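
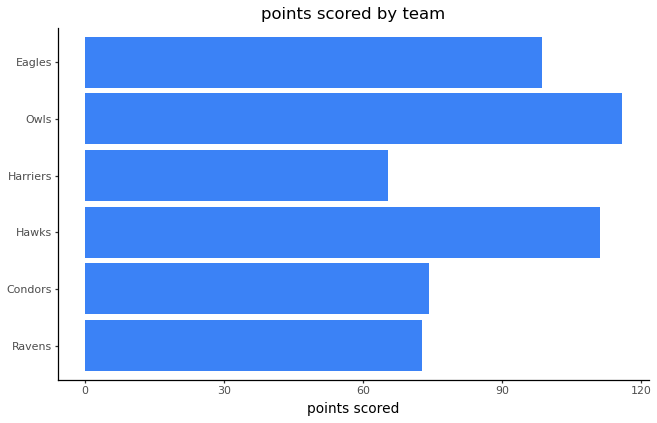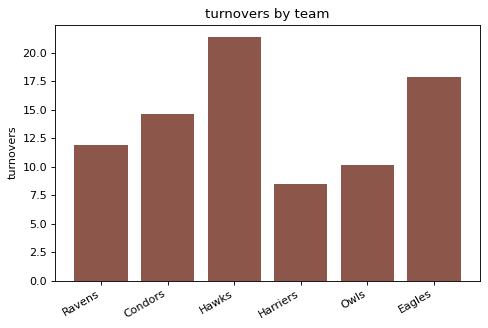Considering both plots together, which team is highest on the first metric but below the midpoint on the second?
Chart 2 median turnovers ≈ 14; below-median teams: Ravens, Harriers, Owls. Among those, Owls has the highest points scored (≈ 120).

Owls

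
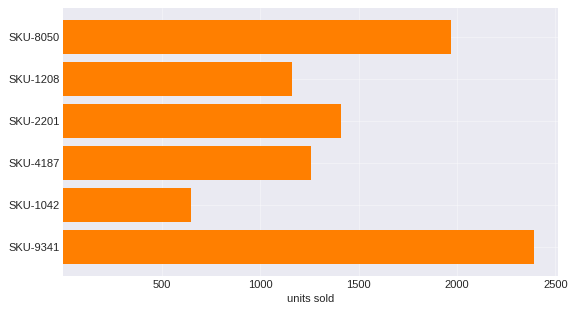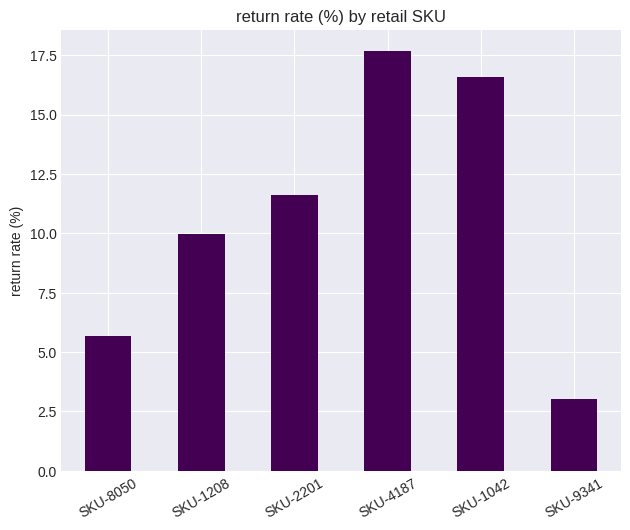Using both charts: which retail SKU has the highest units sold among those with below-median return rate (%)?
SKU-9341

Chart 2 median return rate (%) ≈ 10; below-median retail SKUs: SKU-8050, SKU-1208, SKU-9341. Among those, SKU-9341 has the highest units sold (≈ 2500).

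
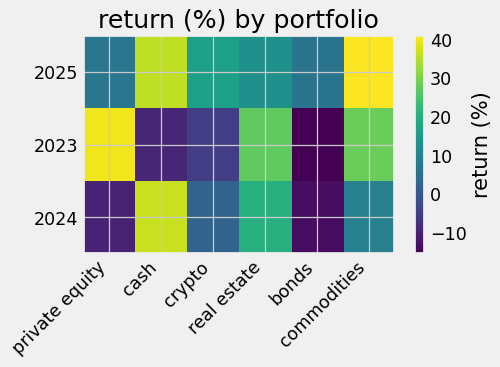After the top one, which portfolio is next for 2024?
Top 3 for 2024: cash ≈ 35, real estate ≈ 20, commodities ≈ 10.

real estate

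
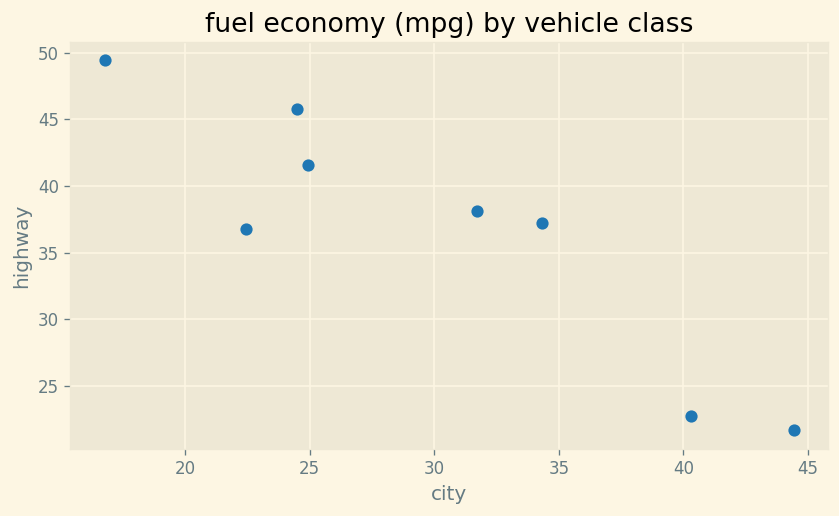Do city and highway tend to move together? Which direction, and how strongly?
negative, strong

Points are negatively correlated; strong (|r| ≈ 0.9).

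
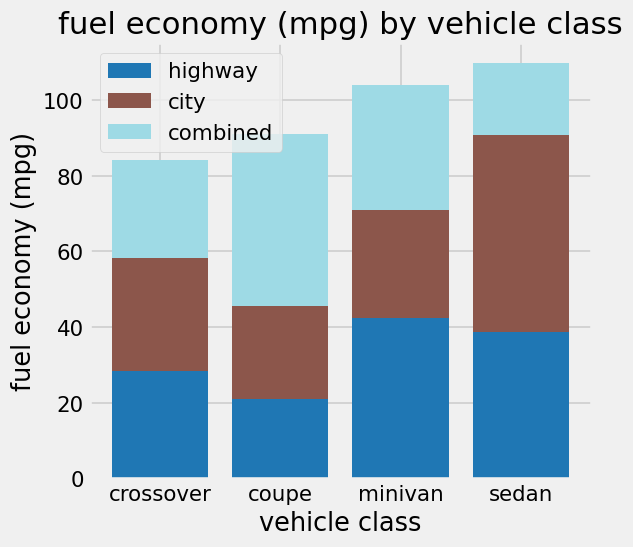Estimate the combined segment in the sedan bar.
≈ 20

combined top ≈ 110, bottom ≈ 90; segment ≈ 20.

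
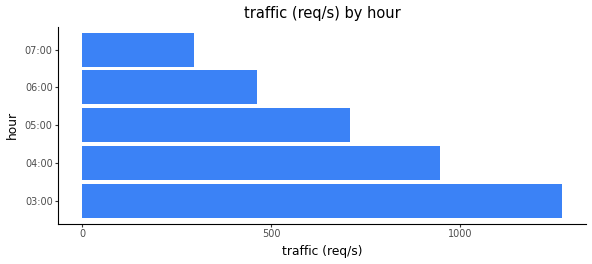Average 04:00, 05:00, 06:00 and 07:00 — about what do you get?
(1000 + 800 + 400 + 200) / 4 ≈ 600.

≈ 600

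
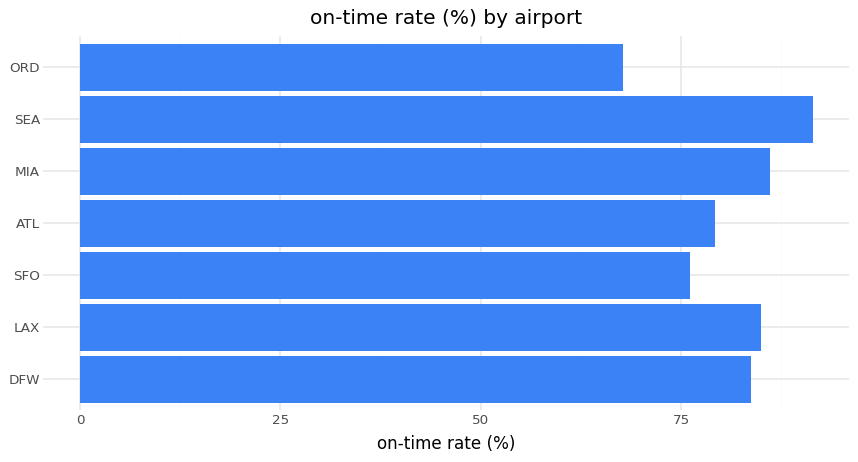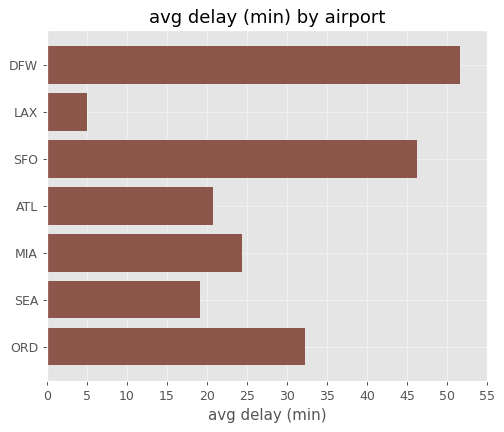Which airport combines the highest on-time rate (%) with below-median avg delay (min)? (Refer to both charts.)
Chart 2 median avg delay (min) ≈ 25; below-median airports: LAX, ATL, SEA. Among those, SEA has the highest on-time rate (%) (≈ 90).

SEA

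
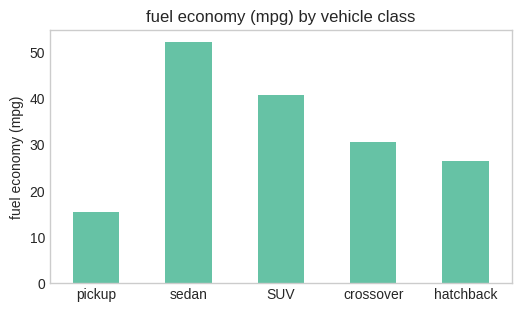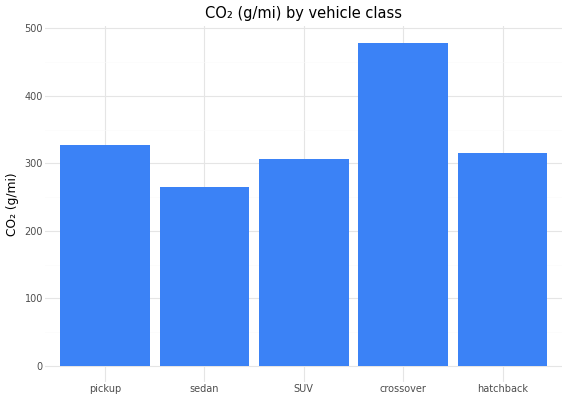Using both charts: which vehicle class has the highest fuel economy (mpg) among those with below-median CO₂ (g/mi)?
sedan

Chart 2 median CO₂ (g/mi) ≈ 300; below-median vehicle classes: sedan, SUV. Among those, sedan has the highest fuel economy (mpg) (≈ 50).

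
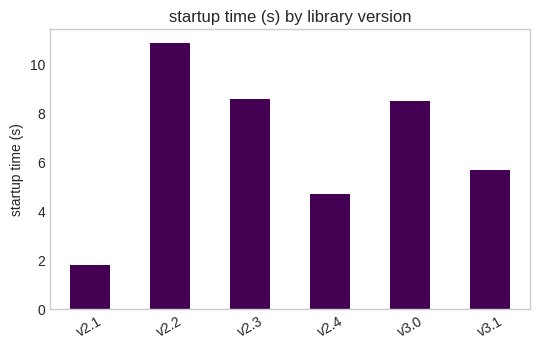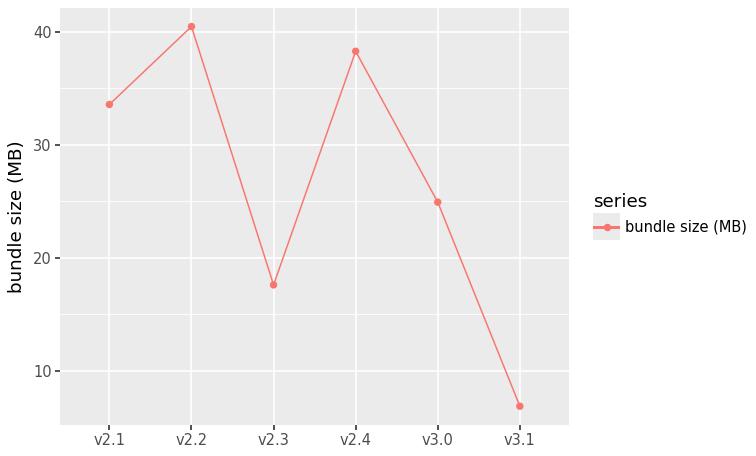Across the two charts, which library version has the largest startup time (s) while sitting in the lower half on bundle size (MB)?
Chart 2 median bundle size (MB) ≈ 30; below-median library versions: v2.3, v3.0, v3.1. Among those, v2.3 has the highest startup time (s) (≈ 9).

v2.3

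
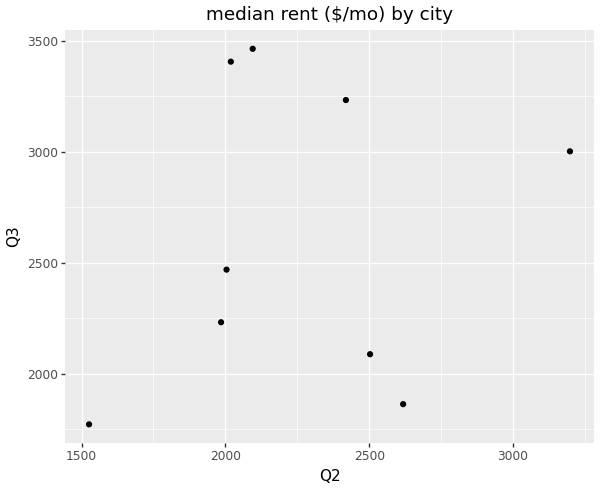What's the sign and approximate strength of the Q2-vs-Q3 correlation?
Points are roughly uncorrelated; weak (|r| ≈ 0.2).

no clear correlation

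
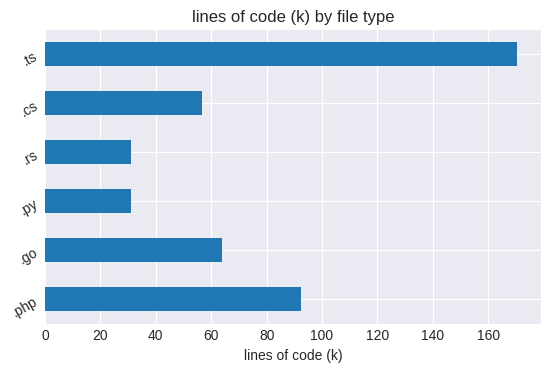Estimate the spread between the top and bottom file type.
≈ 140

Max .ts ≈ 180, min .py ≈ 40; range ≈ 140.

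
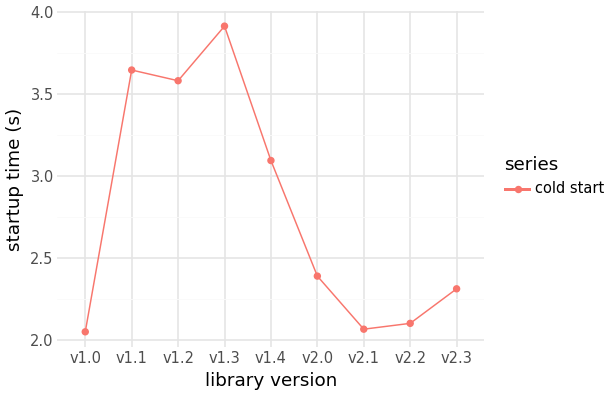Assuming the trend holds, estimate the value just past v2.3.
Last three: 2.0, 2.2, 2.4 → slope ≈ 0.2/step → next ≈ 2.6.

≈ 2.6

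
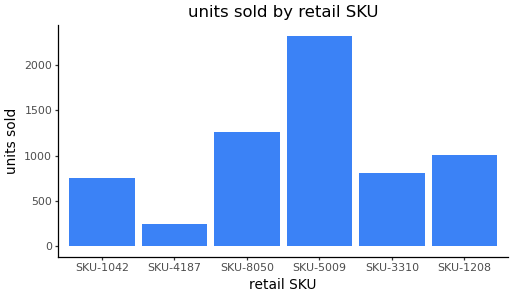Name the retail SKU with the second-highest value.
SKU-8050

Top 3: SKU-5009 ≈ 2400, SKU-8050 ≈ 1200, SKU-1208 ≈ 1000.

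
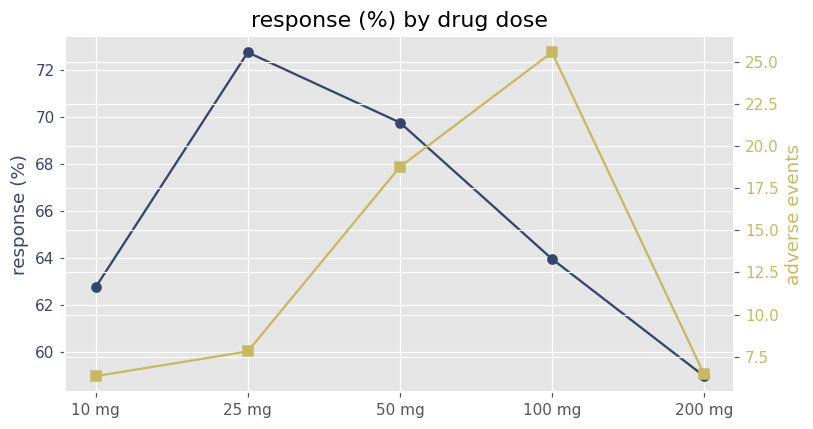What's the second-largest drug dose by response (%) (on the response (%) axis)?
50 mg

Top 3 (on the response (%) axis): 25 mg ≈ 72, 50 mg ≈ 70, 100 mg ≈ 64.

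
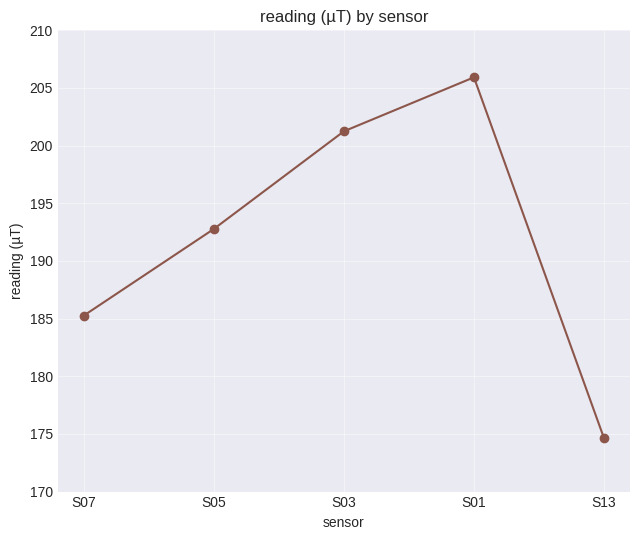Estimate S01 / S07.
≈ 1.11×

S01 ≈ 205, S07 ≈ 185; 205/185 ≈ 1.11.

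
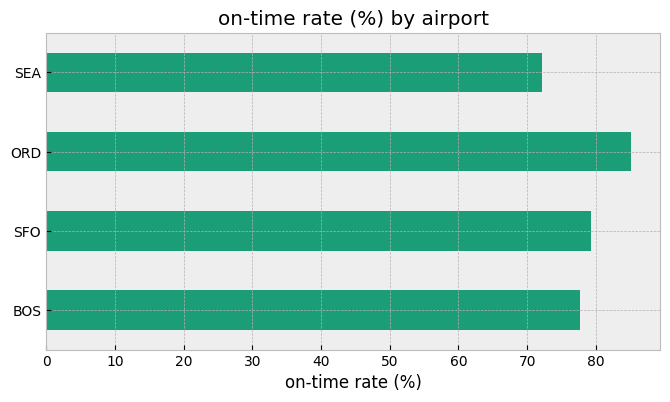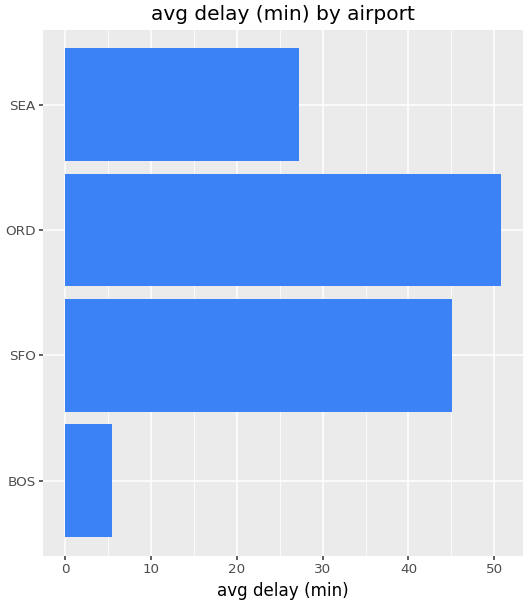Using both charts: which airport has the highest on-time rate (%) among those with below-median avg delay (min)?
BOS

Chart 2 median avg delay (min) ≈ 35; below-median airports: BOS, SEA. Among those, BOS has the highest on-time rate (%) (≈ 80).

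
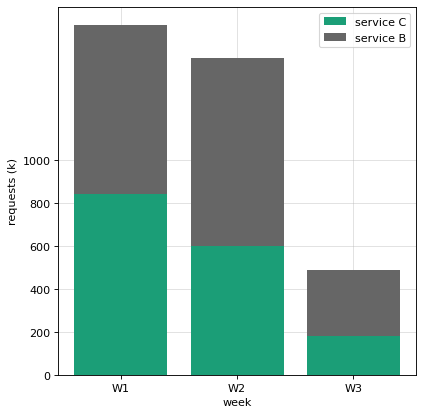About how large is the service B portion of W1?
service B top ≈ 1600, bottom ≈ 800; segment ≈ 800.

≈ 800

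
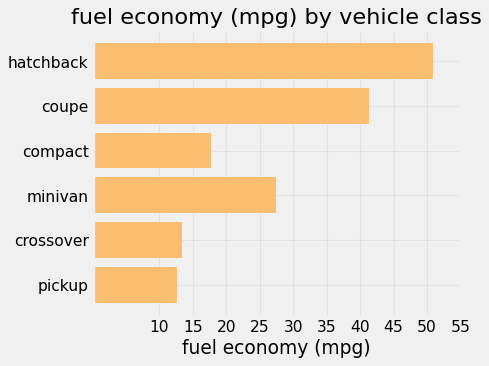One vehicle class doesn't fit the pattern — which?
hatchback

hatchback ≈ 50; the rest sit between ≈ 15 and ≈ 40.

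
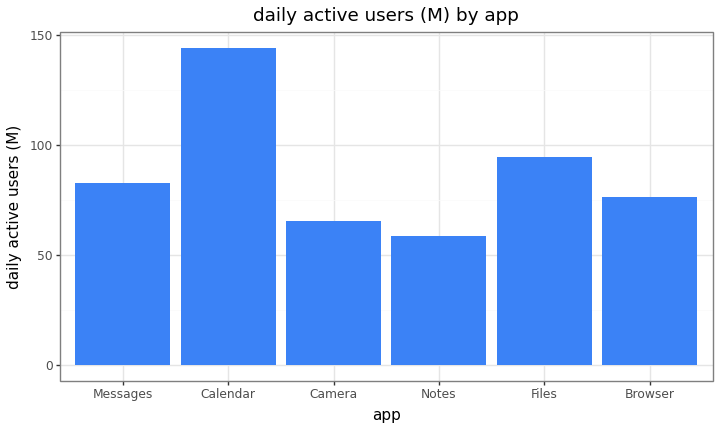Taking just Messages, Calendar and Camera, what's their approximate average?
(80 + 140 + 60) / 3 ≈ 93.

≈ 93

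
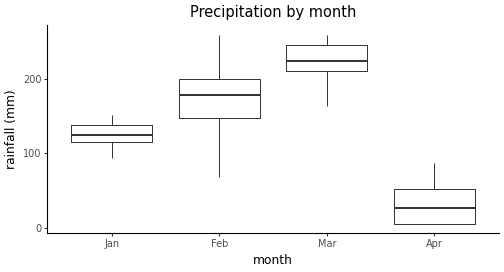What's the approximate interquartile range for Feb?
Q3 ≈ 200, Q1 ≈ 140; IQR ≈ 60.

≈ 60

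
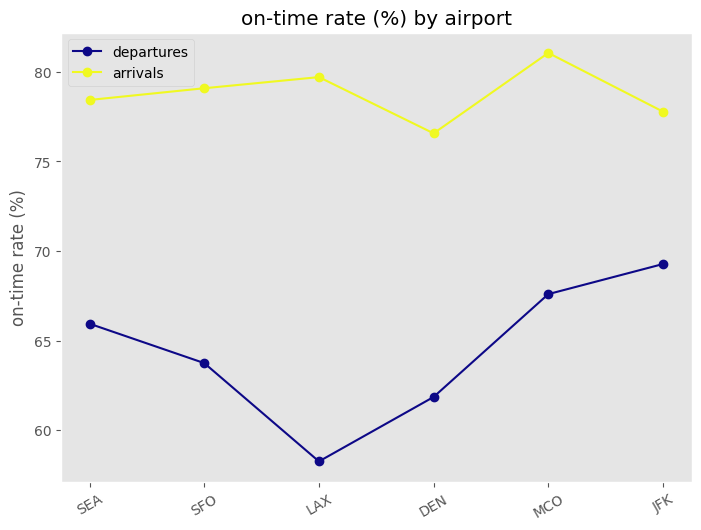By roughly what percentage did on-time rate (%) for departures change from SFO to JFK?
SFO ≈ 64, JFK ≈ 70; (70 − 64) / 64 ≈ +9.4%.

≈ +9.4%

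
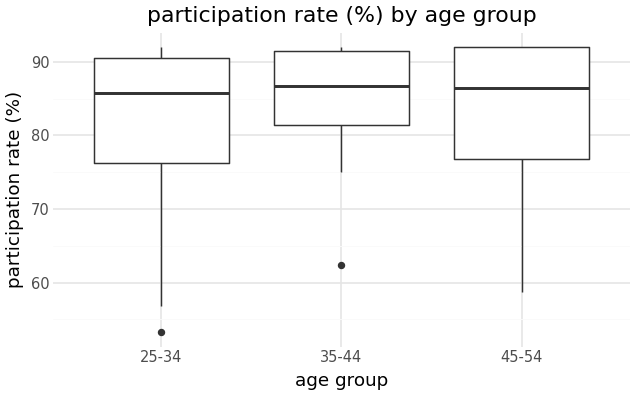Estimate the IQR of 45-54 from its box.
Q3 ≈ 92.0, Q1 ≈ 76.5; IQR ≈ 15.5.

≈ 15.5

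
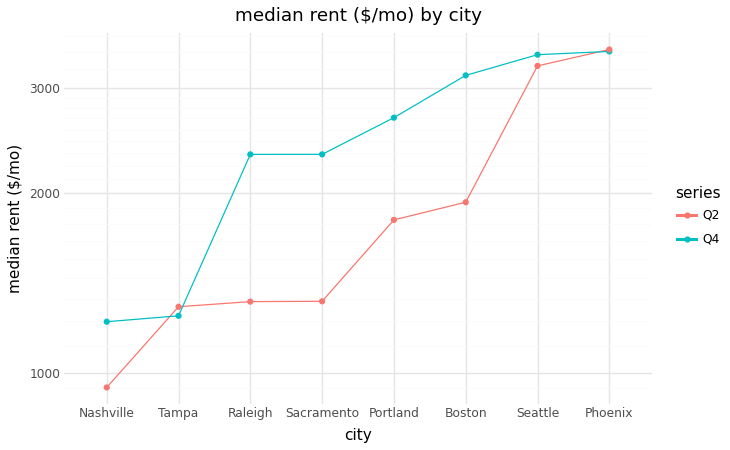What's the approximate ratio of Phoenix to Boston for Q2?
Phoenix ≈ 3500, Boston ≈ 2000; 3500/2000 ≈ 1.75.

≈ 1.75×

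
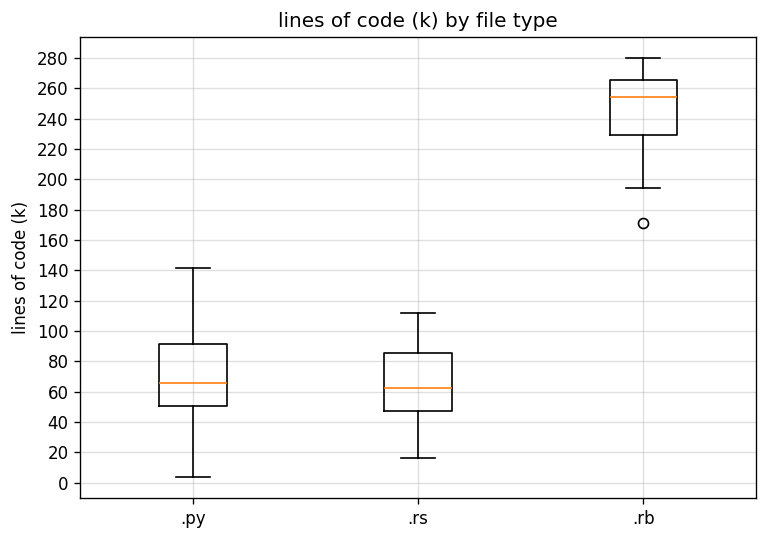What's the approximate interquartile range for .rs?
Q3 ≈ 80, Q1 ≈ 40; IQR ≈ 40.

≈ 40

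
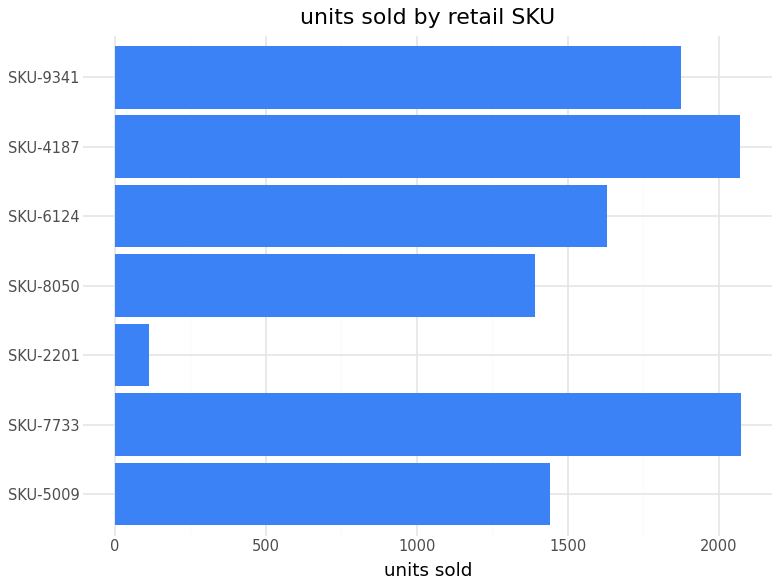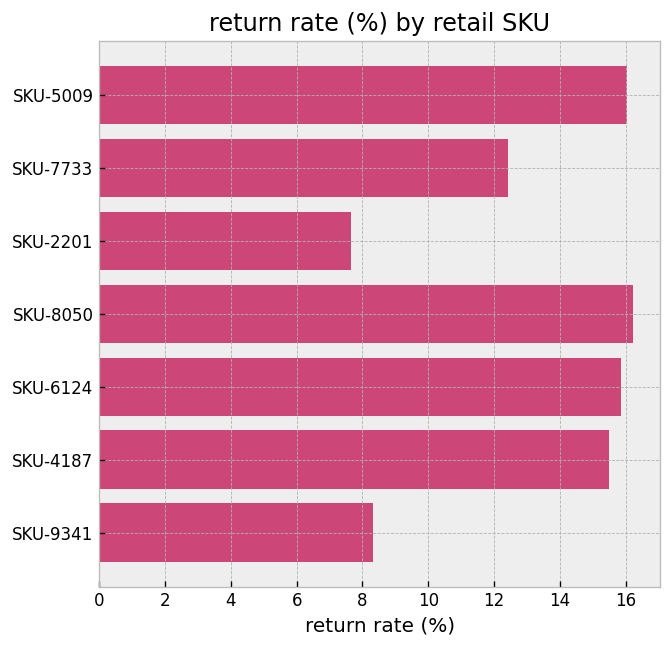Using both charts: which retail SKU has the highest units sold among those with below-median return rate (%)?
Chart 2 median return rate (%) ≈ 16; below-median retail SKUs: SKU-7733, SKU-2201, SKU-9341. Among those, SKU-7733 has the highest units sold (≈ 2000).

SKU-7733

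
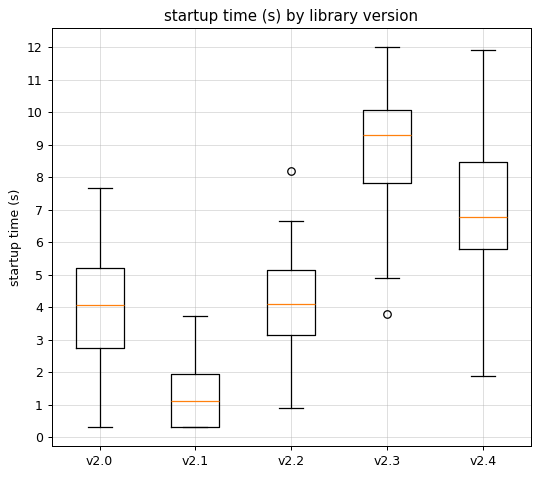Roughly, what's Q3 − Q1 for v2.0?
≈ 2

Q3 ≈ 5, Q1 ≈ 3; IQR ≈ 2.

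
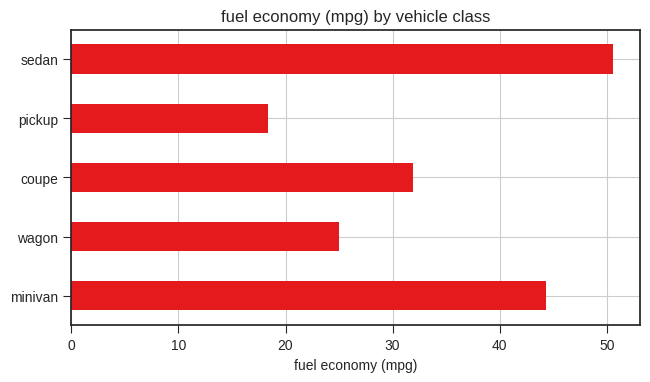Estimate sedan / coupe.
≈ 1.67×

sedan ≈ 50, coupe ≈ 30; 50/30 ≈ 1.67.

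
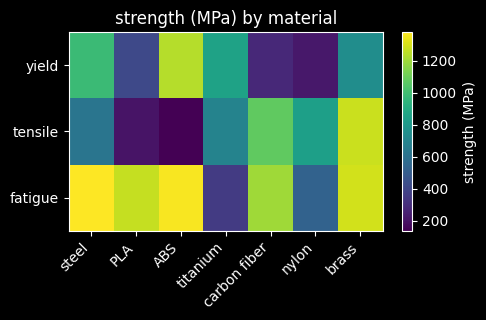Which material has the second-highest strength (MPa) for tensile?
carbon fiber

Top 3 for tensile: brass ≈ 1200, carbon fiber ≈ 1000, nylon ≈ 800.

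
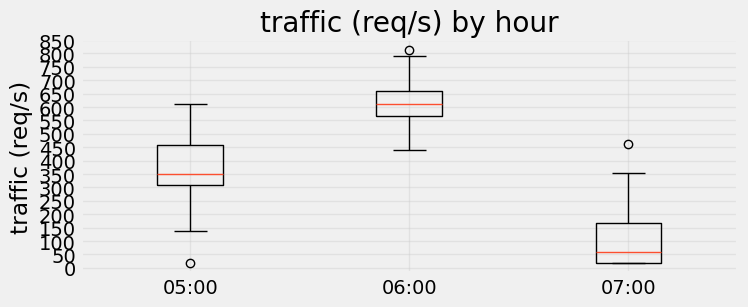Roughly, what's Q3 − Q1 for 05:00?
Q3 ≈ 450, Q1 ≈ 300; IQR ≈ 150.

≈ 150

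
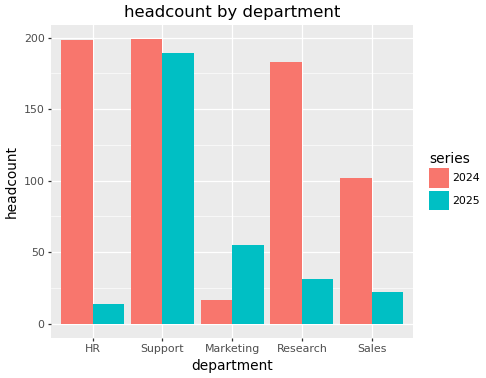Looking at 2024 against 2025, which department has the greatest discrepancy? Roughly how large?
HR: 2024 ≈ 200, 2025 ≈ 20 → gap ≈ 180. Next-largest (Research) is only ≈ 140.

HR, ≈ 180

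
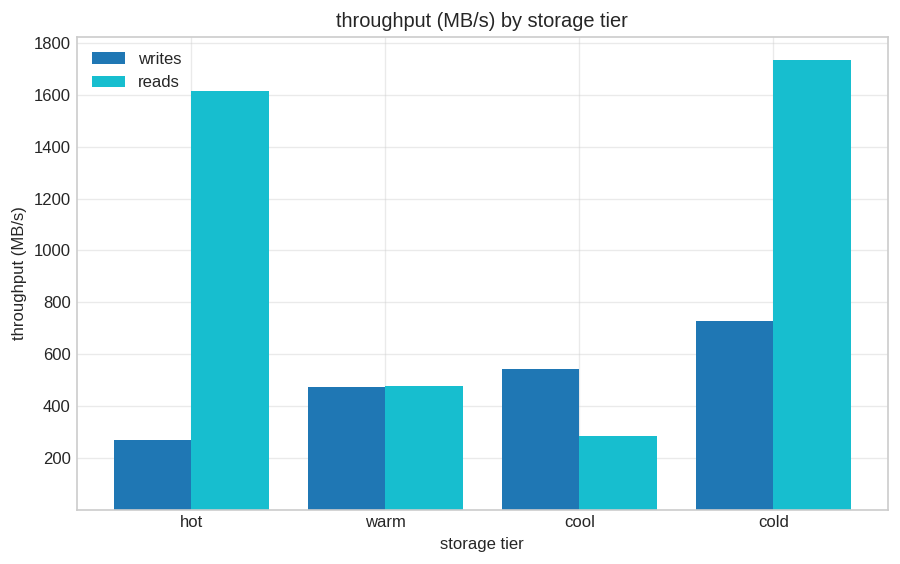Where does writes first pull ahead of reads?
warm: writes ≈ 400 vs reads ≈ 400 (not yet); cool: writes ≈ 600 vs reads ≈ 200 (first crossover).

cool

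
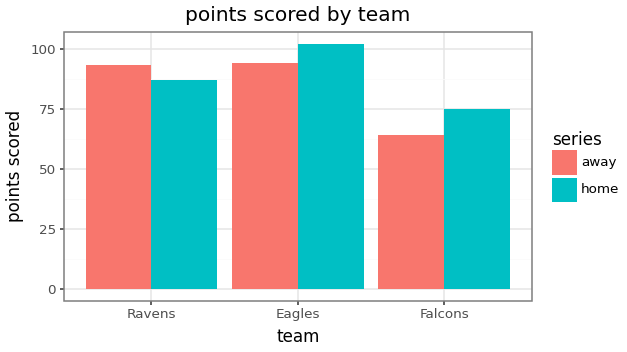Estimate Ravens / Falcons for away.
Ravens ≈ 90, Falcons ≈ 60; 90/60 ≈ 1.5.

≈ 1.5×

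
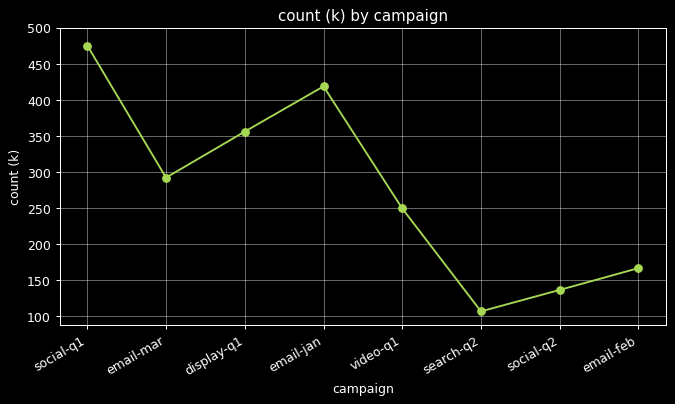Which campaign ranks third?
Top 4: social-q1 ≈ 450, email-jan ≈ 400, display-q1 ≈ 350, email-mar ≈ 300.

display-q1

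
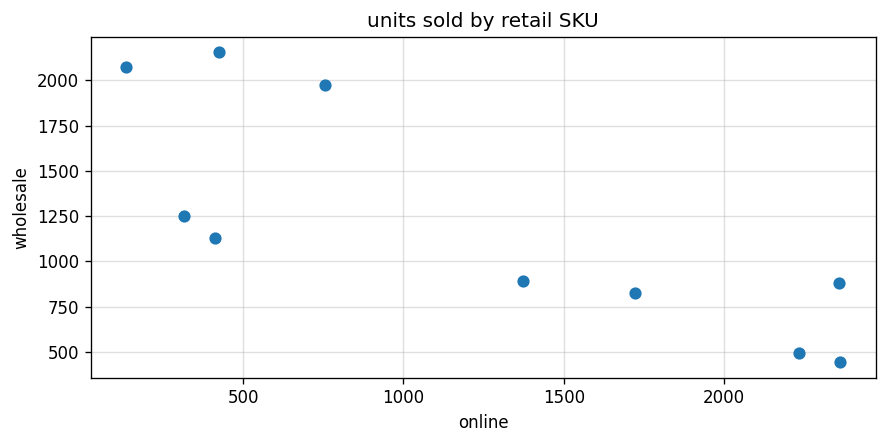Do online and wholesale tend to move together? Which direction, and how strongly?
negative, strong

Points are negatively correlated; strong (|r| ≈ 0.8).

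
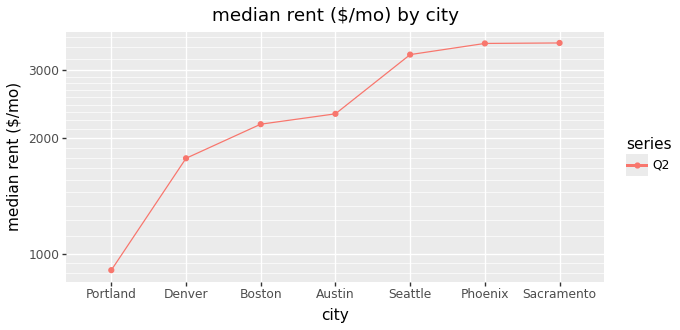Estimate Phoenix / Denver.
≈ 1.75×

Phoenix ≈ 3500, Denver ≈ 2000; 3500/2000 ≈ 1.75.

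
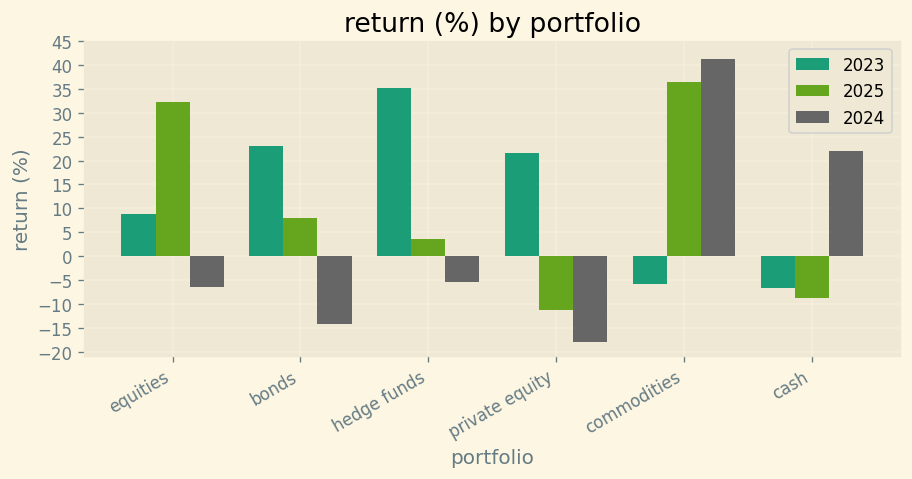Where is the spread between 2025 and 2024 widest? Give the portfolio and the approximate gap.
equities: 2025 ≈ 30, 2024 ≈ -5 → gap ≈ 35. Next-largest (cash) is only ≈ 30.

equities, ≈ 35 %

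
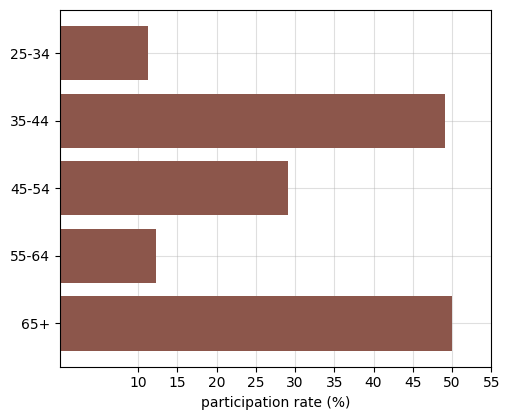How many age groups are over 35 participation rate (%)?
Above 35: 35-44, 65+.

2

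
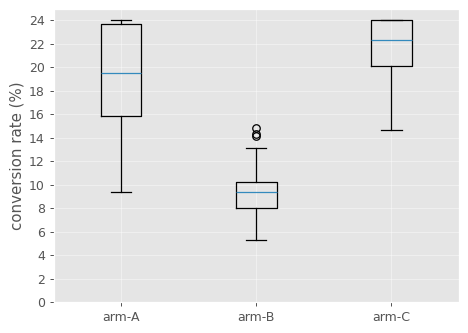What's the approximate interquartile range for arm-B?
≈ 2

Q3 ≈ 10, Q1 ≈ 8; IQR ≈ 2.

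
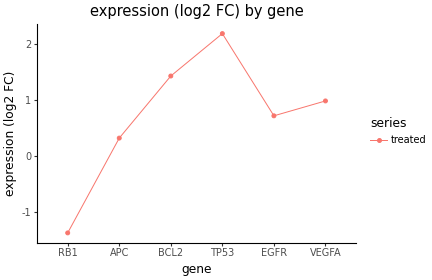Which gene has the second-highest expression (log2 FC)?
Top 3: TP53 ≈ 2.0, BCL2 ≈ 1.5, VEGFA ≈ 1.0.

BCL2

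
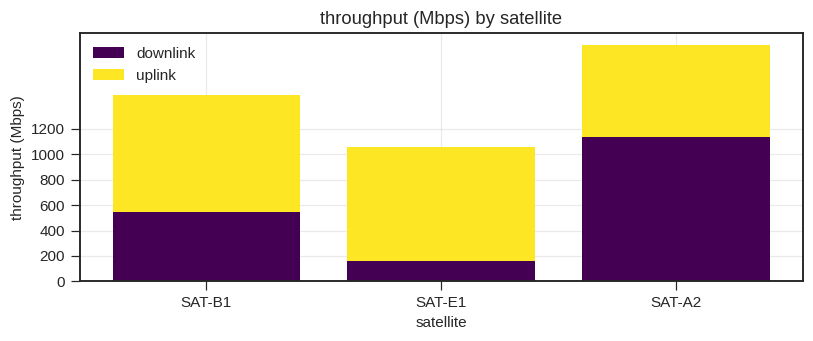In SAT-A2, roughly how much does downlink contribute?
downlink top ≈ 1200, bottom ≈ 0; segment ≈ 1200.

≈ 1200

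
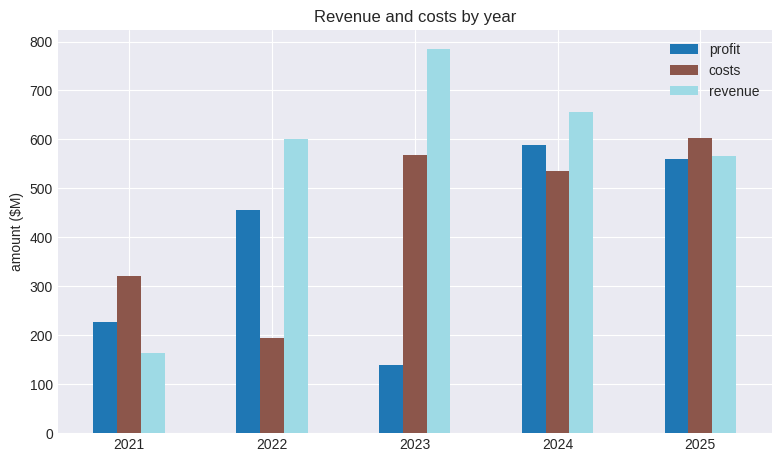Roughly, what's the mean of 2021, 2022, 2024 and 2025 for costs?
≈ 400

(300 + 200 + 500 + 600) / 4 ≈ 400.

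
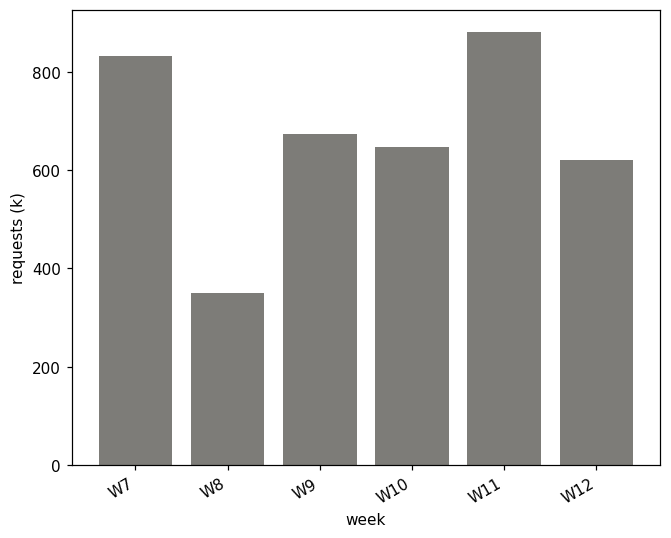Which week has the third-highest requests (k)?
W9

Top 4: W11 ≈ 900, W7 ≈ 800, W9 ≈ 700, W10 ≈ 600.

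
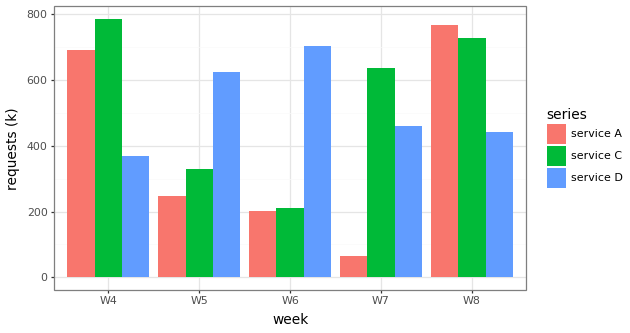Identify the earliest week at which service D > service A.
W4: service D ≈ 400 vs service A ≈ 700 (not yet); W5: service D ≈ 600 vs service A ≈ 200 (first crossover).

W5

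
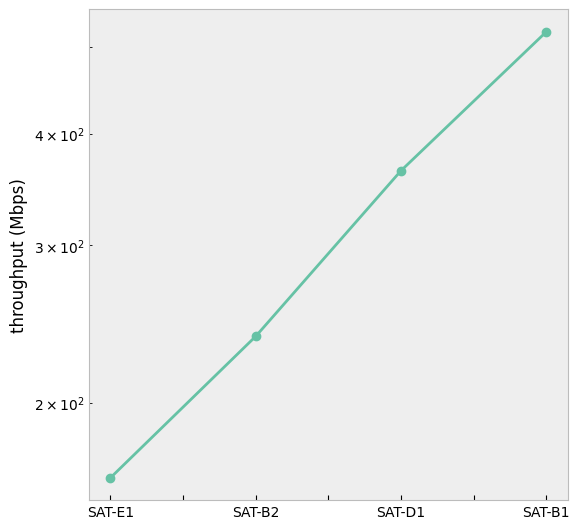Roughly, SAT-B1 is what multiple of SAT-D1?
SAT-B1 ≈ 500, SAT-D1 ≈ 350; 500/350 ≈ 1.43.

≈ 1.43×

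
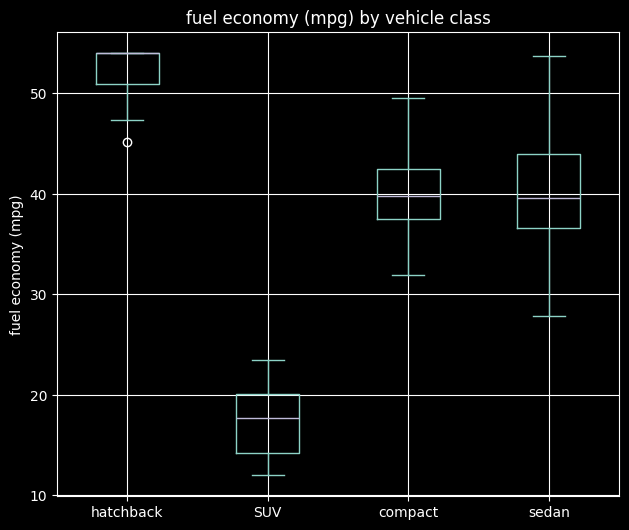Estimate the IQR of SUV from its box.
Q3 ≈ 20, Q1 ≈ 15; IQR ≈ 5.

≈ 5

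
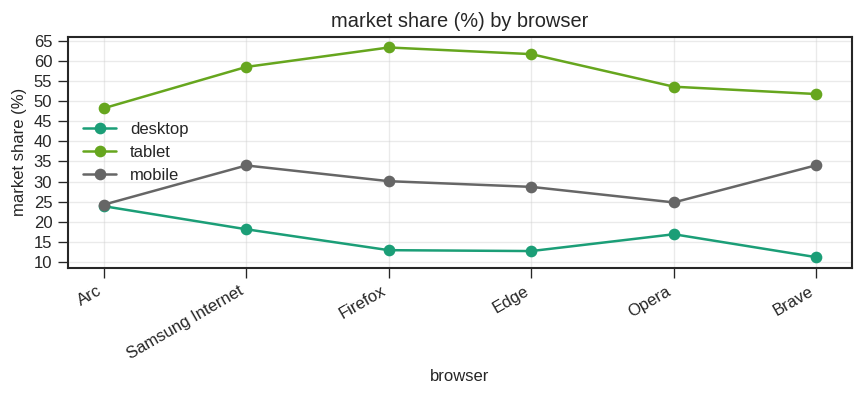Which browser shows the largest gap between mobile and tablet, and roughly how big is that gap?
Firefox: mobile ≈ 30, tablet ≈ 65 → gap ≈ 35. Next-largest (Edge) is only ≈ 30.

Firefox, ≈ 35 %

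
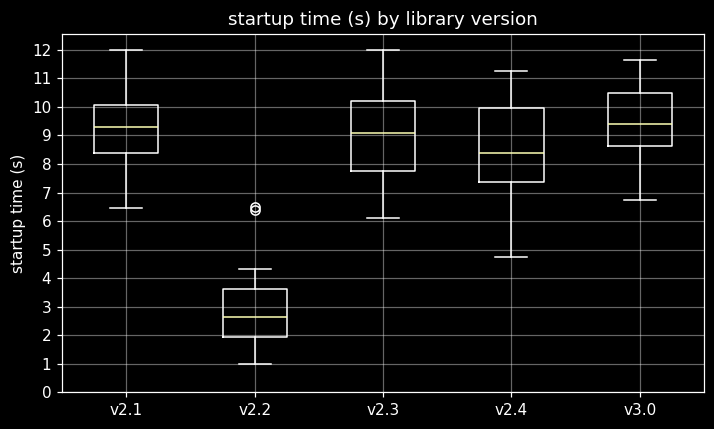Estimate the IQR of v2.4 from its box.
≈ 3

Q3 ≈ 10, Q1 ≈ 7; IQR ≈ 3.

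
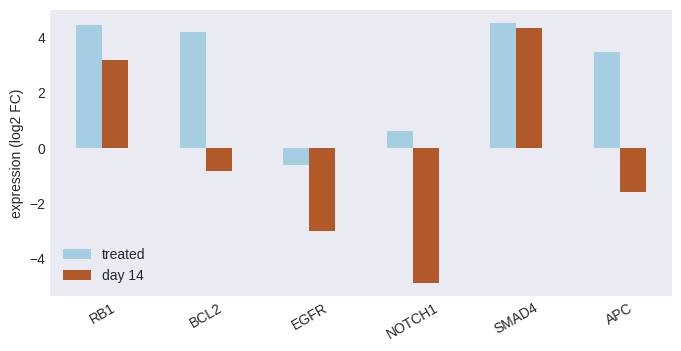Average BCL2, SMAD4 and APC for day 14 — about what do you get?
≈ 0

(-1 + 4 + -2) / 3 ≈ 0.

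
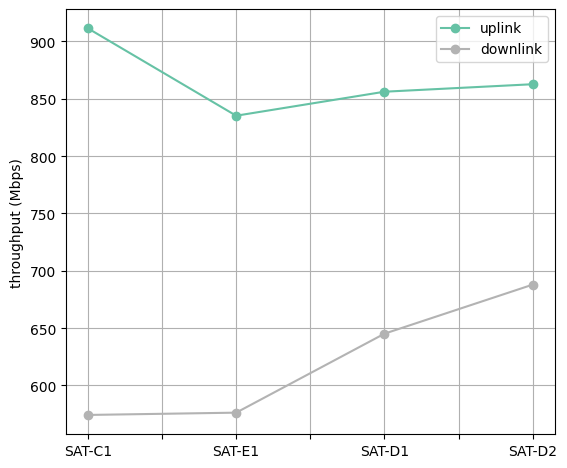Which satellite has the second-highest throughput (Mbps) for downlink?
Top 3 for downlink: SAT-D2 ≈ 700, SAT-D1 ≈ 650, SAT-E1 ≈ 600.

SAT-D1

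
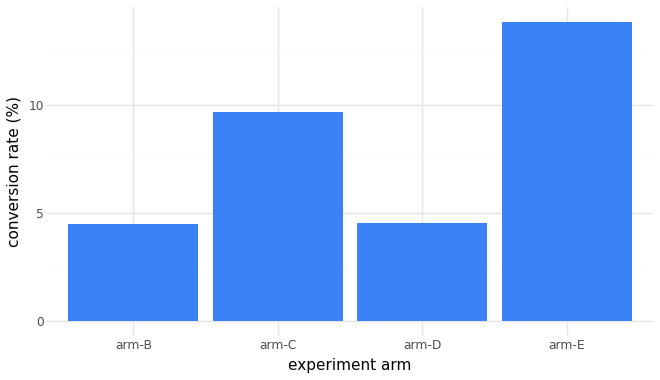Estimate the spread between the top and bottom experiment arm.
≈ 10

Max arm-E ≈ 14, min arm-B ≈ 4; range ≈ 10.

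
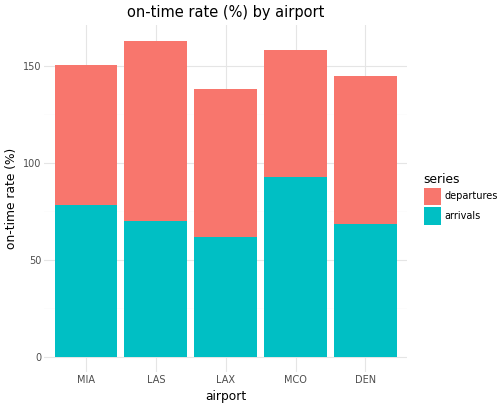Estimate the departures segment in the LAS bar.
≈ 80

departures top ≈ 160, bottom ≈ 80; segment ≈ 80.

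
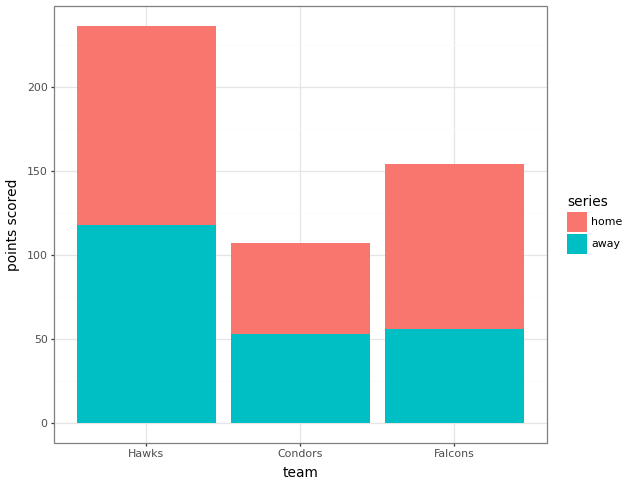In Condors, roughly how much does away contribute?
away top ≈ 60, bottom ≈ 0; segment ≈ 60.

≈ 60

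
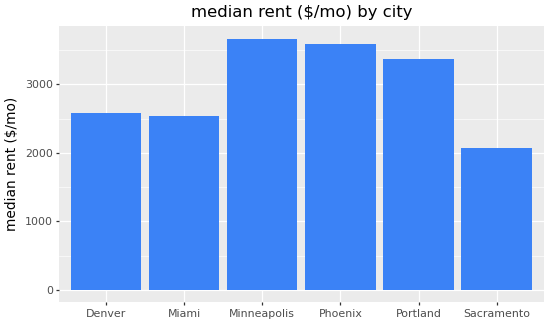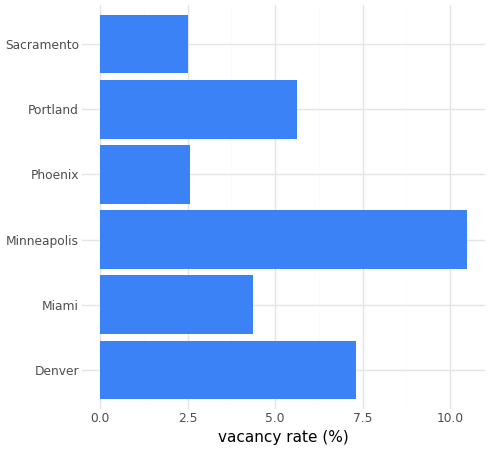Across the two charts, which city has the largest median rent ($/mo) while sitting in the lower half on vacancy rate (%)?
Chart 2 median vacancy rate (%) ≈ 5; below-median cities: Miami, Phoenix, Sacramento. Among those, Phoenix has the highest median rent ($/mo) (≈ 3500).

Phoenix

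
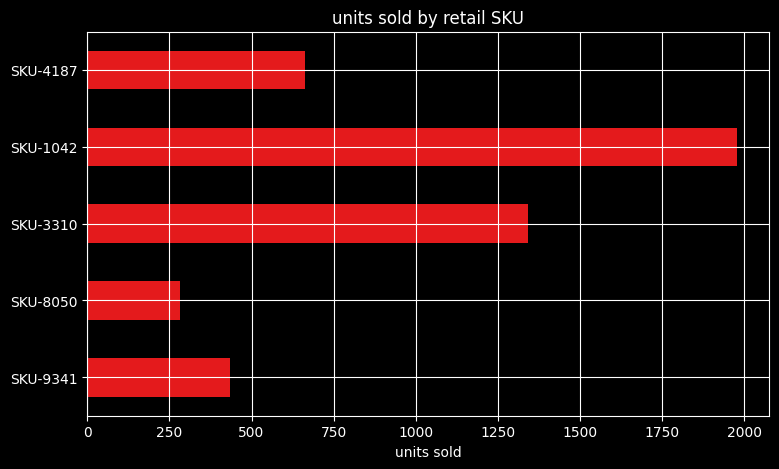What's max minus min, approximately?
≈ 1800

Max SKU-1042 ≈ 2000, min SKU-8050 ≈ 200; range ≈ 1800.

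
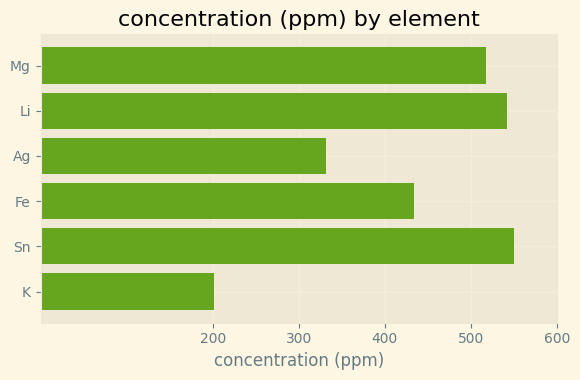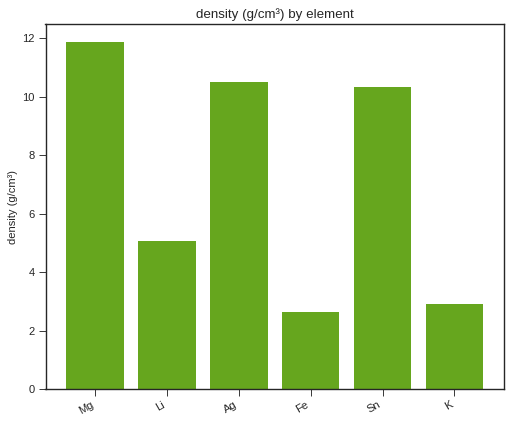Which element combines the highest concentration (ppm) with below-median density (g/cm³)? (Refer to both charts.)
Li

Chart 2 median density (g/cm³) ≈ 8; below-median elements: Li, Fe, K. Among those, Li has the highest concentration (ppm) (≈ 500).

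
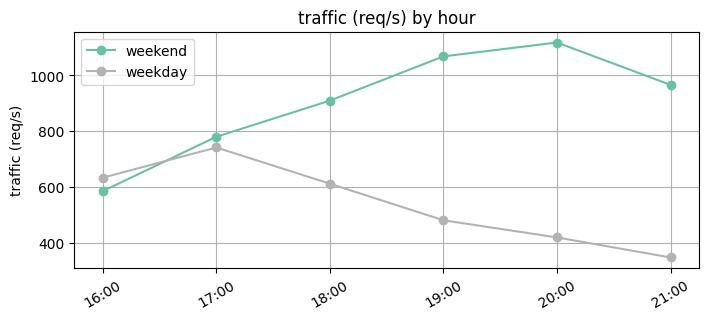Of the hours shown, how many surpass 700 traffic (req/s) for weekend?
Above 700: 17:00, 18:00, 19:00, 20:00, 21:00.

5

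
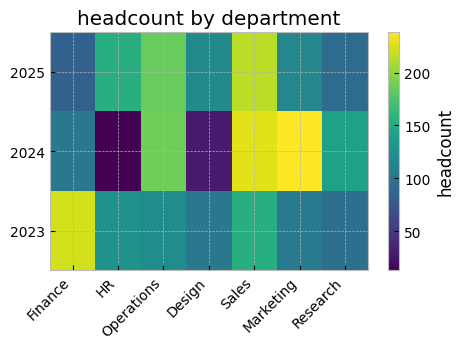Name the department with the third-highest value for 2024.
Top 4 for 2024: Marketing ≈ 240, Sales ≈ 220, Operations ≈ 180, Research ≈ 140.

Operations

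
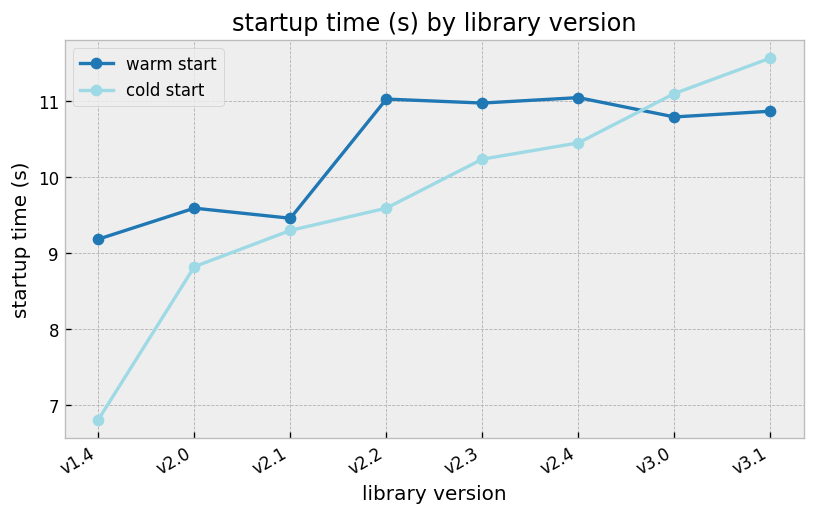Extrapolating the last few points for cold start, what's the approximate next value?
Last three: 10.5, 11.0, 11.5 → slope ≈ 0.5/step → next ≈ 12.

≈ 12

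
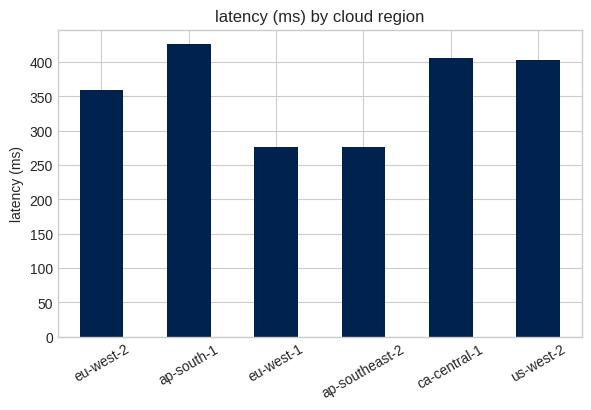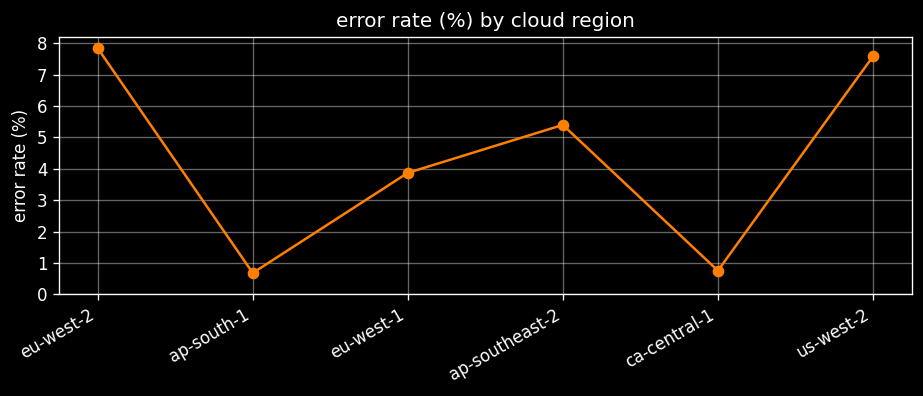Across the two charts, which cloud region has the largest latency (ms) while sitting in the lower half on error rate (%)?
Chart 2 median error rate (%) ≈ 5; below-median cloud regions: ap-south-1, eu-west-1, ca-central-1. Among those, ap-south-1 has the highest latency (ms) (≈ 450).

ap-south-1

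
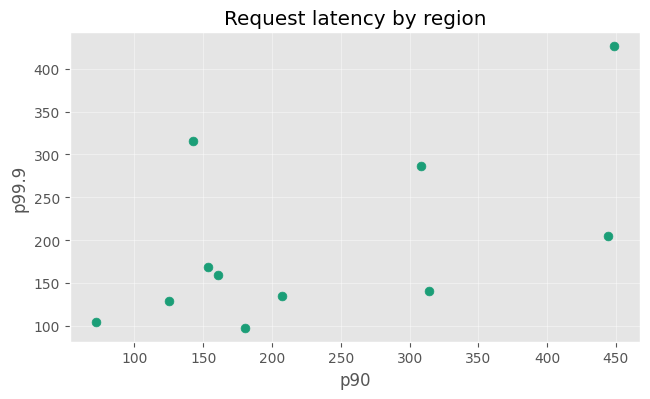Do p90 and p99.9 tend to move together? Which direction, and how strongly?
Points are positively correlated; moderate (|r| ≈ 0.6).

positive, moderate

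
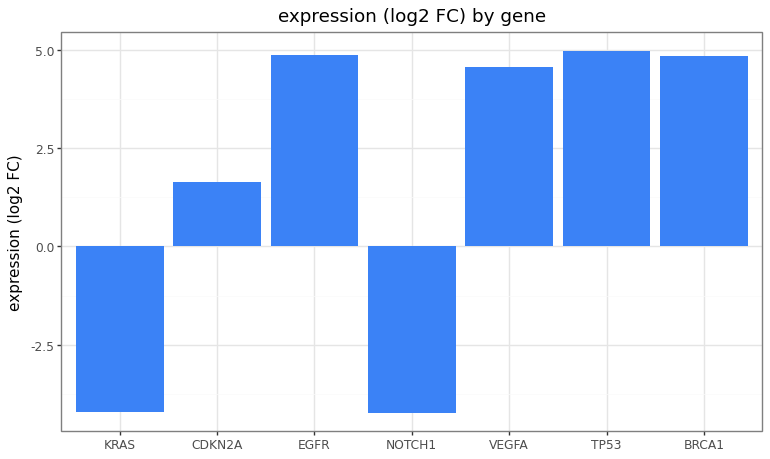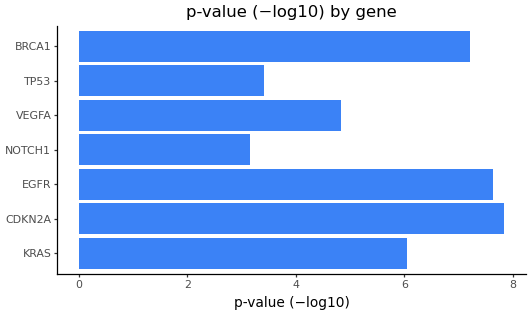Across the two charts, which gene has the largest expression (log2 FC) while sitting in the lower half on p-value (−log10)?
TP53

Chart 2 median p-value (−log10) ≈ 6; below-median genes: NOTCH1, VEGFA, TP53. Among those, TP53 has the highest expression (log2 FC) (≈ 5).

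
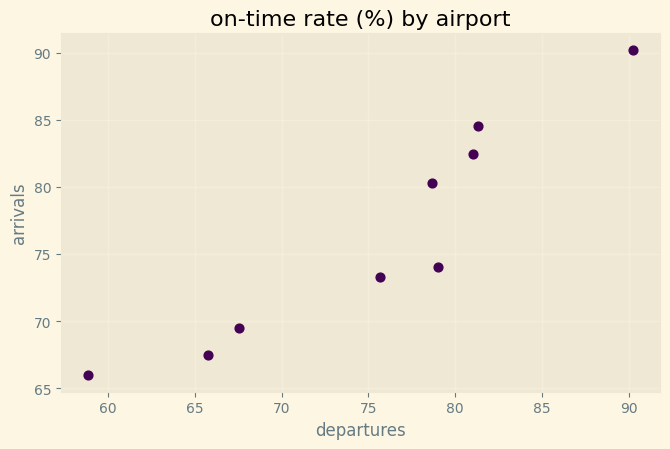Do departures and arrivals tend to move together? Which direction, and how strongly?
Points are positively correlated; strong (|r| ≈ 0.9).

positive, strong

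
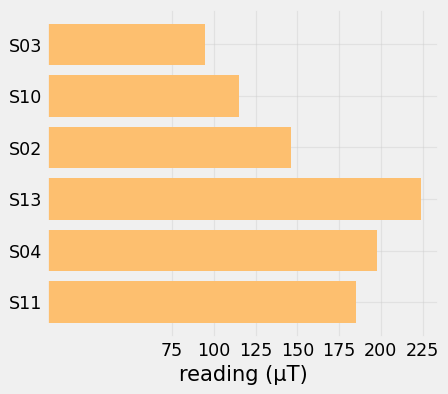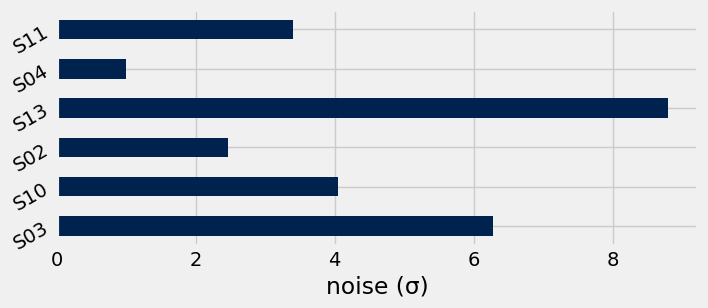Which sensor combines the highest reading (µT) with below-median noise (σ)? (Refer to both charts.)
S04

Chart 2 median noise (σ) ≈ 4; below-median sensors: S02, S04, S11. Among those, S04 has the highest reading (µT) (≈ 200).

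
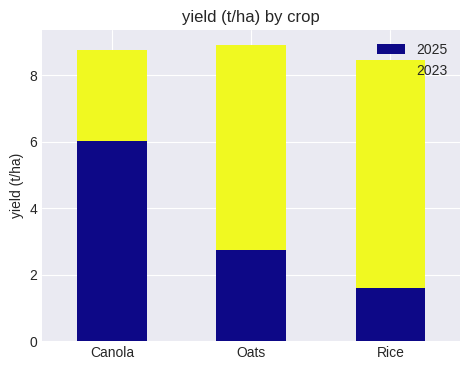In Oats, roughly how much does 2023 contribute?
2023 top ≈ 9, bottom ≈ 3; segment ≈ 6.

≈ 6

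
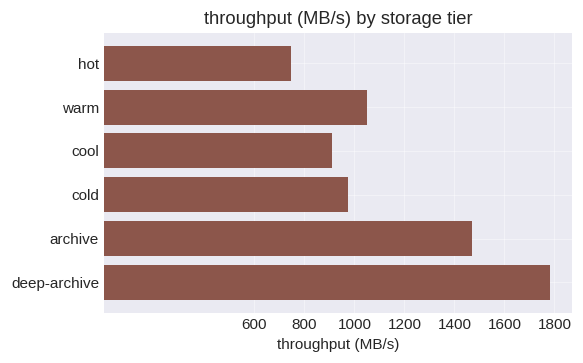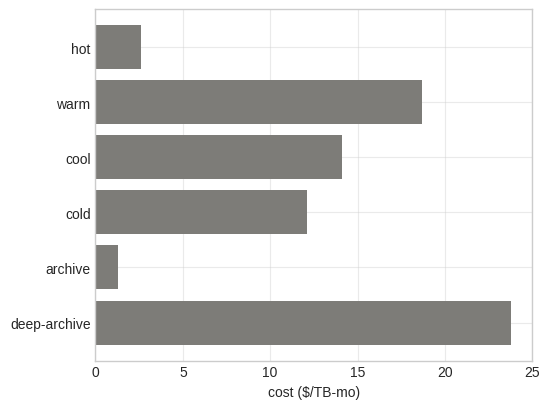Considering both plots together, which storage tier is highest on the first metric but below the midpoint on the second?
Chart 2 median cost ($/TB-mo) ≈ 15; below-median storage tiers: hot, cold, archive. Among those, archive has the highest throughput (MB/s) (≈ 1400).

archive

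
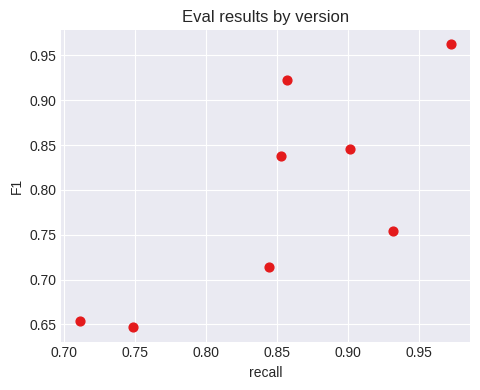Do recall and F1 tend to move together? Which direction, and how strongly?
Points are positively correlated; strong (|r| ≈ 0.8).

positive, strong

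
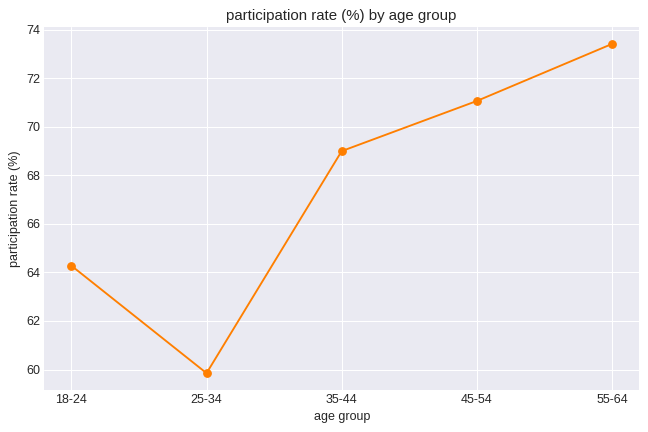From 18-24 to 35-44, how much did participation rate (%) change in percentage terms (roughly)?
18-24 ≈ 64, 35-44 ≈ 70; (70 − 64) / 64 ≈ +9.4%.

≈ +9.4%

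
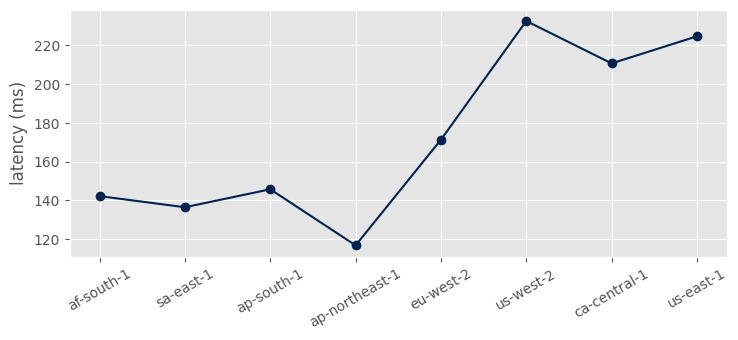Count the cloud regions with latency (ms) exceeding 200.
Above 200: us-west-2, ca-central-1, us-east-1.

3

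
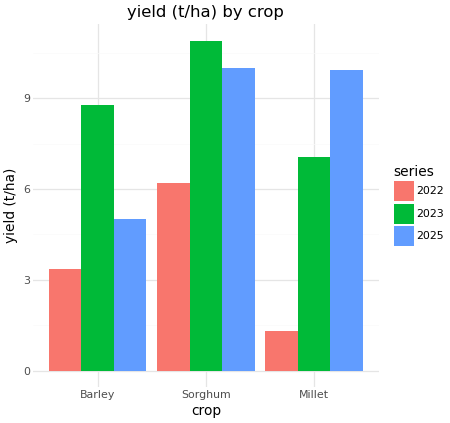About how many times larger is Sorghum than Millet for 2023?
Sorghum ≈ 11, Millet ≈ 7; 11/7 ≈ 1.57.

≈ 1.57×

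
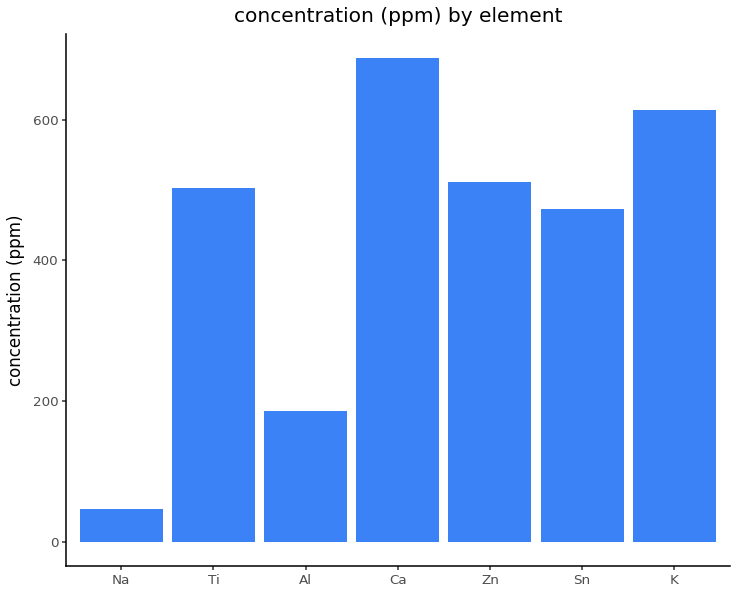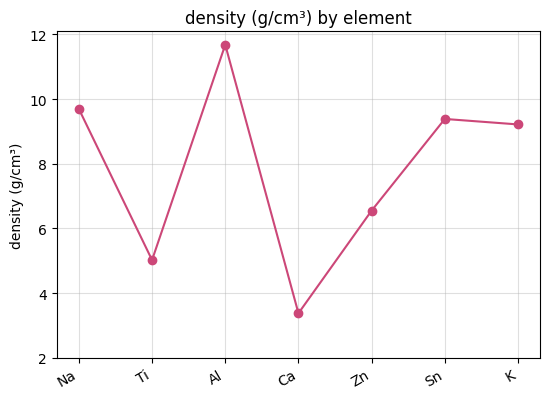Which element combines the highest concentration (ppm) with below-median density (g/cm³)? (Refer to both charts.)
Ca

Chart 2 median density (g/cm³) ≈ 10; below-median elements: Ti, Ca, Zn. Among those, Ca has the highest concentration (ppm) (≈ 700).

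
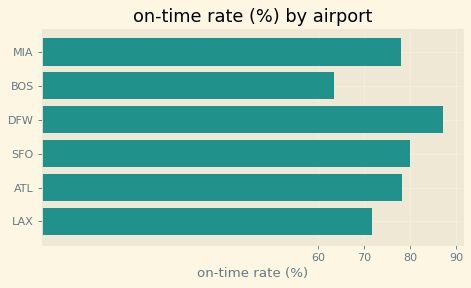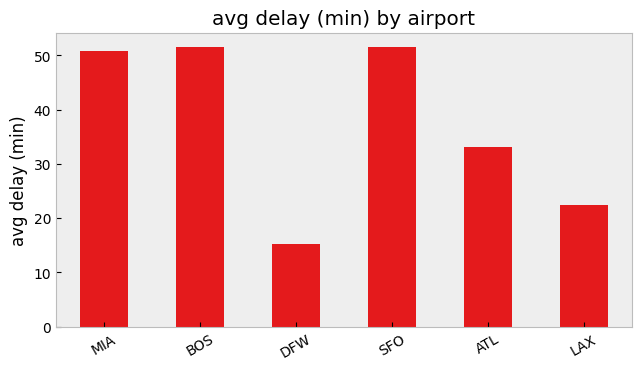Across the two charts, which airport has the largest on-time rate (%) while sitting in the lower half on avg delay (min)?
Chart 2 median avg delay (min) ≈ 40; below-median airports: DFW, ATL, LAX. Among those, DFW has the highest on-time rate (%) (≈ 90).

DFW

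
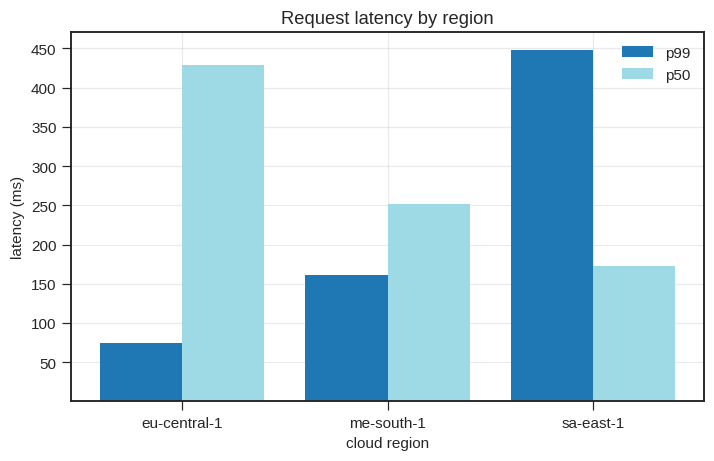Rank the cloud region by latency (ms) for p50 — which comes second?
Top 3 for p50: eu-central-1 ≈ 450, me-south-1 ≈ 250, sa-east-1 ≈ 150.

me-south-1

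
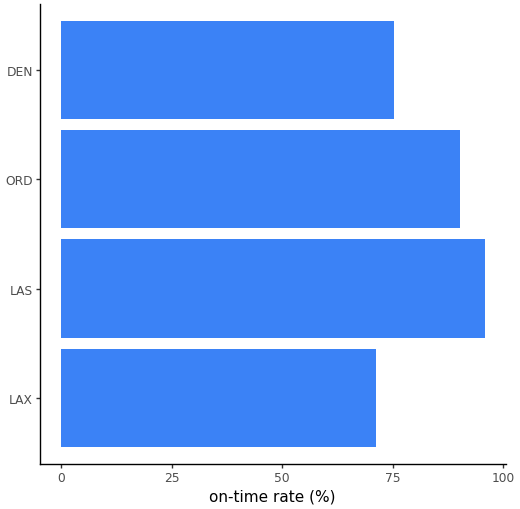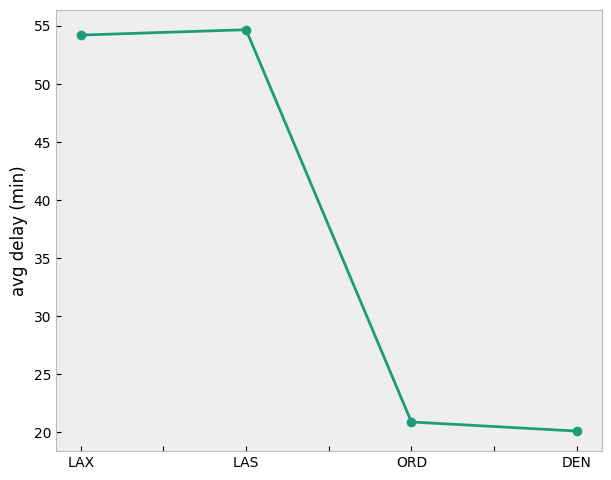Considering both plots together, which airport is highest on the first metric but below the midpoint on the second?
ORD

Chart 2 median avg delay (min) ≈ 40; below-median airports: ORD, DEN. Among those, ORD has the highest on-time rate (%) (≈ 90).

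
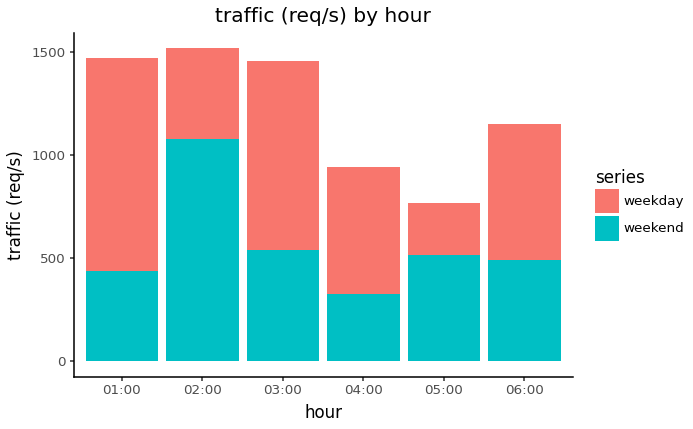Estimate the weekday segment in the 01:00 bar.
weekday top ≈ 1400, bottom ≈ 400; segment ≈ 1000.

≈ 1000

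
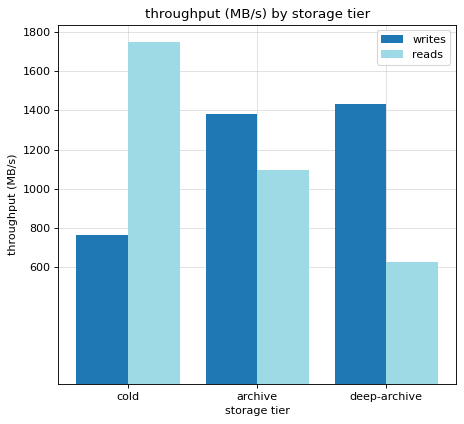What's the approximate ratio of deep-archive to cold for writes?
≈ 1.75×

deep-archive ≈ 1400, cold ≈ 800; 1400/800 ≈ 1.75.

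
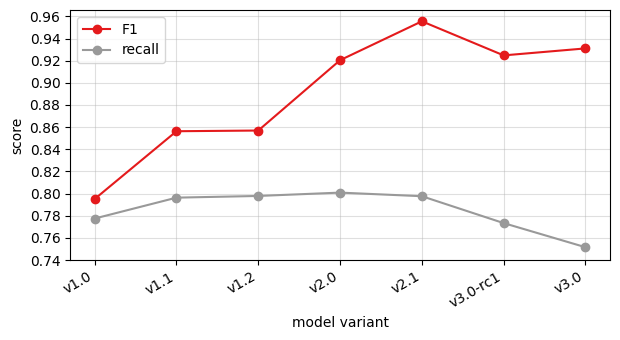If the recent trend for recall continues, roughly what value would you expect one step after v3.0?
≈ 0.74

Last three: 0.80, 0.78, 0.76 → slope ≈ -0.02/step → next ≈ 0.74.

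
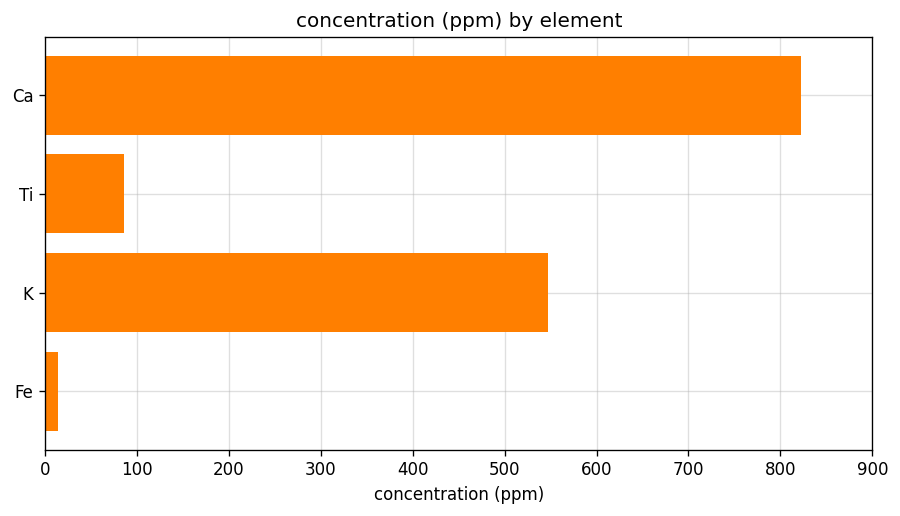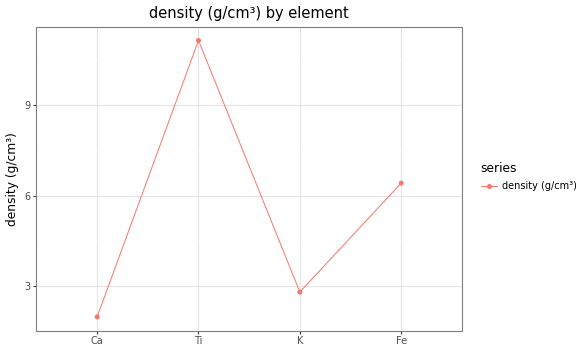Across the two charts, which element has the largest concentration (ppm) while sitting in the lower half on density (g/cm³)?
Chart 2 median density (g/cm³) ≈ 4; below-median elements: Ca, K. Among those, Ca has the highest concentration (ppm) (≈ 800).

Ca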